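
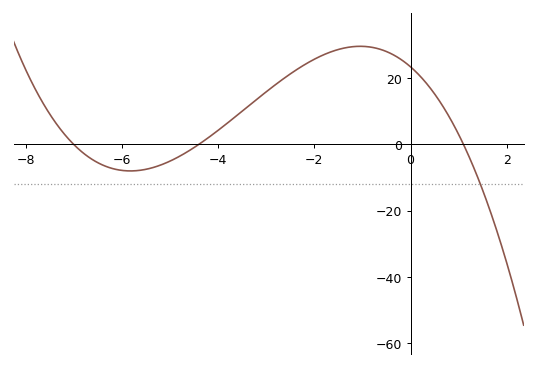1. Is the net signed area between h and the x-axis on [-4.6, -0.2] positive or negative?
positive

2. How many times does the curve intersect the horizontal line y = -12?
1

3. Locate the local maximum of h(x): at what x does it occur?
-1.05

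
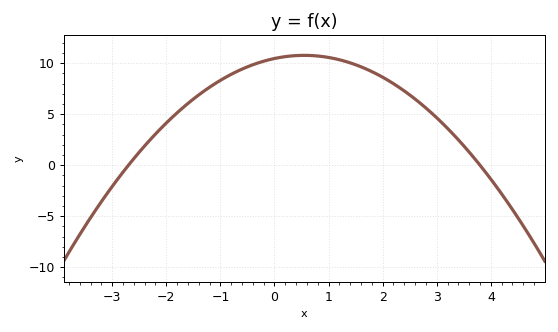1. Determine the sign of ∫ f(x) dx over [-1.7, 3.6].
positive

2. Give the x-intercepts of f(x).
-2.8, 3.8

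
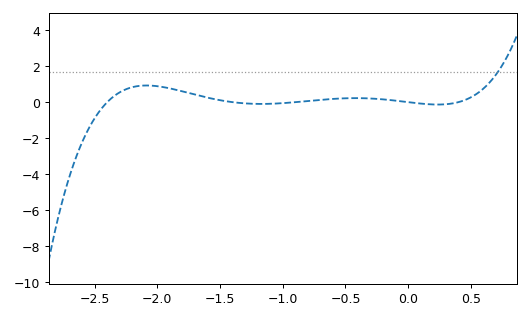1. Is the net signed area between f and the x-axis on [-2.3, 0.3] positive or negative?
positive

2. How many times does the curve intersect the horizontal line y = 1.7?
1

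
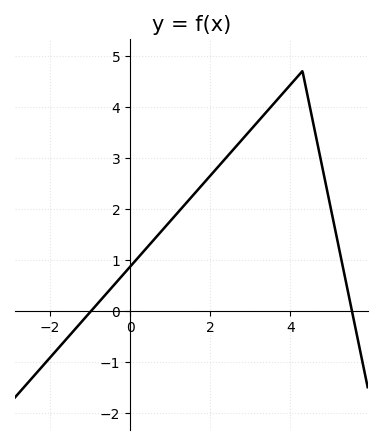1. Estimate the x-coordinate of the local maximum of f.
4.2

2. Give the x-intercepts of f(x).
-1, 5.6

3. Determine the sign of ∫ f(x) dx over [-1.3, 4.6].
positive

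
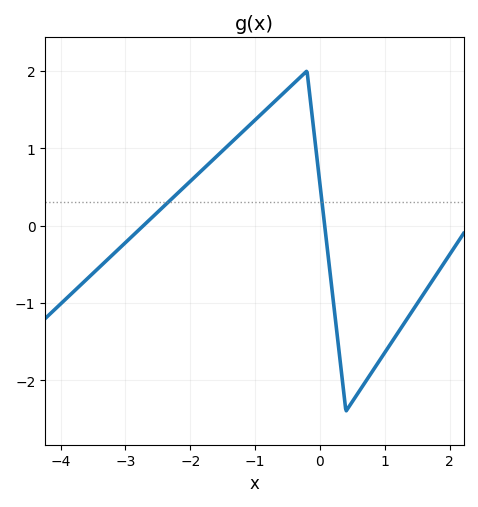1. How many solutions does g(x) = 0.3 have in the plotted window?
2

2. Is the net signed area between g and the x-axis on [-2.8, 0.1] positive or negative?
positive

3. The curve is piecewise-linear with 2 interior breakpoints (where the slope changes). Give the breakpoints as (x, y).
(-0.2, 2); (0.4, -2.4)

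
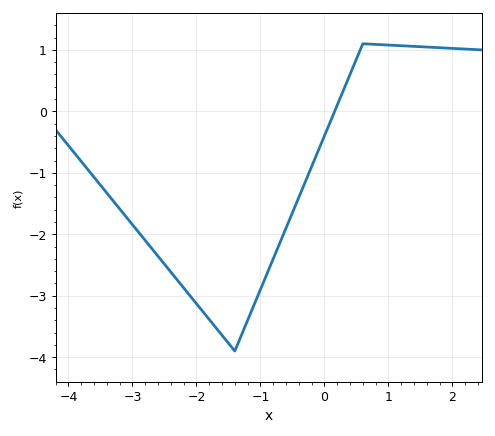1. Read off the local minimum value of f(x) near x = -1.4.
-3.9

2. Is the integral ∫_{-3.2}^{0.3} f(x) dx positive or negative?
negative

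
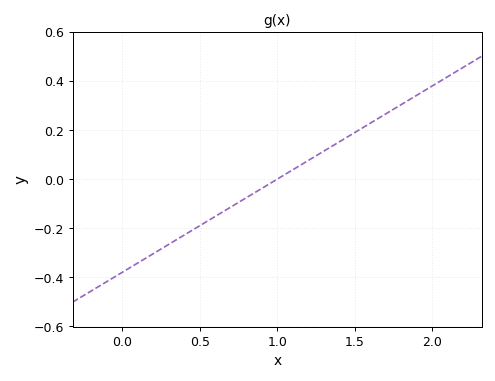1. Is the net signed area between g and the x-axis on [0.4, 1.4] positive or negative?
negative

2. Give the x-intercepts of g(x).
1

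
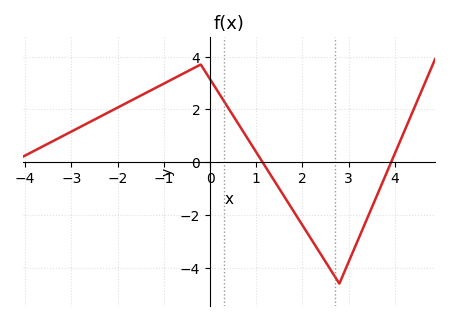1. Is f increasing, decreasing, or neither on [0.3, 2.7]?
decreasing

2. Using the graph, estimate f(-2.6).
1.6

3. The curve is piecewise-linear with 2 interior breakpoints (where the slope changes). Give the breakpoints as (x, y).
(-0.2, 3.7); (2.8, -4.6)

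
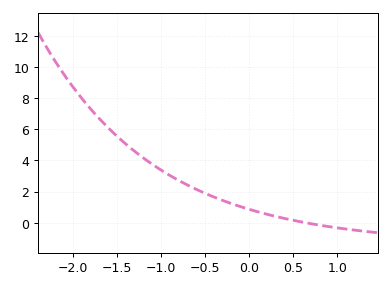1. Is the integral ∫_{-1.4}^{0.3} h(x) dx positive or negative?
positive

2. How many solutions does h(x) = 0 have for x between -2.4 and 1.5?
1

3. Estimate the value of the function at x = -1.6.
6.2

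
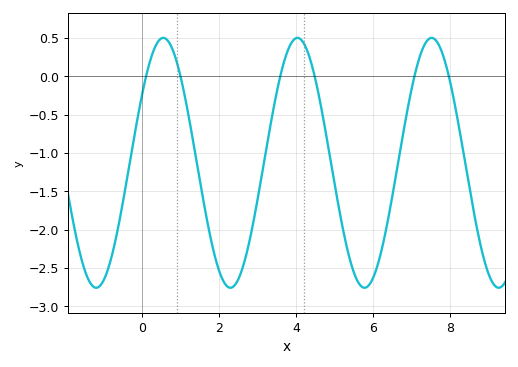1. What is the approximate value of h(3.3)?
-0.75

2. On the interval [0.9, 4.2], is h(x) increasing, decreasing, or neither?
neither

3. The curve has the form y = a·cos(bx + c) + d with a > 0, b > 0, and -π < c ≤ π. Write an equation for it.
y = 1.63cos(1.8x - 0.98) - 1.13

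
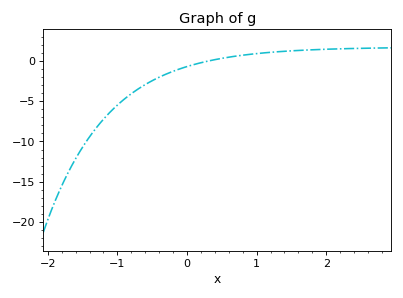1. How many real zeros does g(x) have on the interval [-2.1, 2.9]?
1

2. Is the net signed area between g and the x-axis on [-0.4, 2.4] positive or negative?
positive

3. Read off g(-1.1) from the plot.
-6.32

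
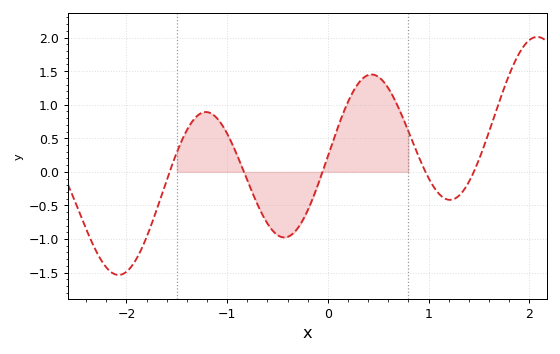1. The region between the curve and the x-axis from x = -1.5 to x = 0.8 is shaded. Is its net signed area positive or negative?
positive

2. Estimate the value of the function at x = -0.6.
-0.77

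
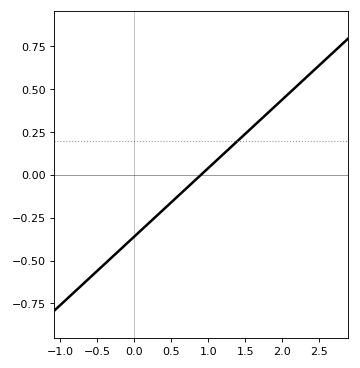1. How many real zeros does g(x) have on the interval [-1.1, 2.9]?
1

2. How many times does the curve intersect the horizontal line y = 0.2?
1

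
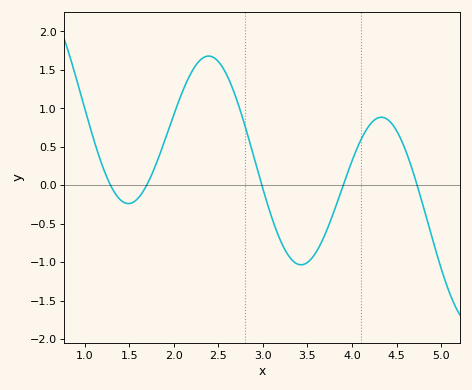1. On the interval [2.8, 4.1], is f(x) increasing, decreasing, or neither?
neither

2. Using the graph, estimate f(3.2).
-0.75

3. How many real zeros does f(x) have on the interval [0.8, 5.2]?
5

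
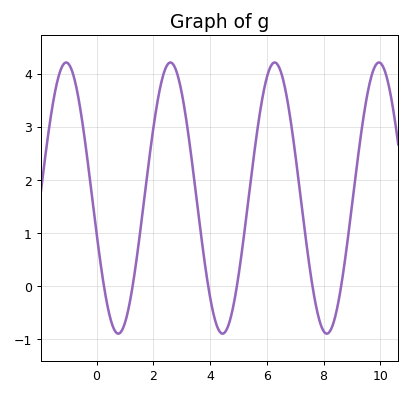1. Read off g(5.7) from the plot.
3.06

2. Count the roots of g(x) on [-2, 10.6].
6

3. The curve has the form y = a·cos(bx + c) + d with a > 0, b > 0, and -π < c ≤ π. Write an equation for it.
y = 2.55cos(1.71x + 1.83) + 1.66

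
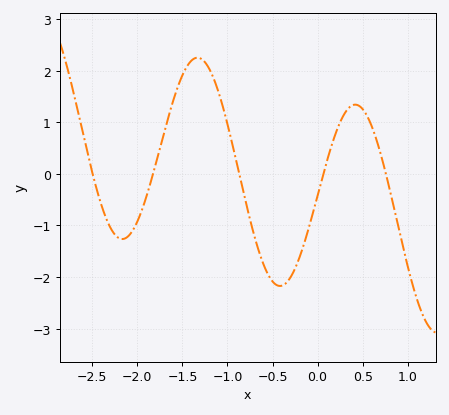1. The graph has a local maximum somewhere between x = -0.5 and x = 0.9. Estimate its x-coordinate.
0.417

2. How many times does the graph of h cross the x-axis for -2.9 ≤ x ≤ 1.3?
5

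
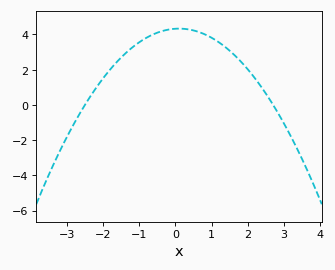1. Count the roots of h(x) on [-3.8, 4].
2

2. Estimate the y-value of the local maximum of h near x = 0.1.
4.33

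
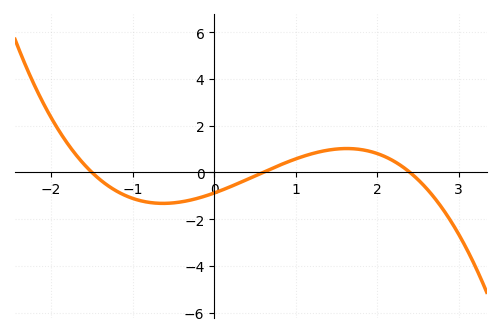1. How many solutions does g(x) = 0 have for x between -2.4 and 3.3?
3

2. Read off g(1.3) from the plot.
0.8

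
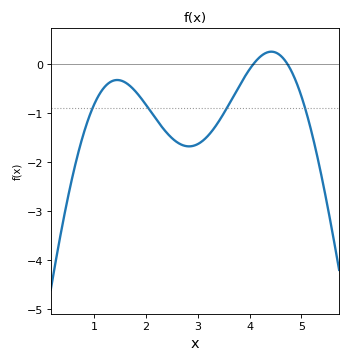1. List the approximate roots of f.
4.08, 4.73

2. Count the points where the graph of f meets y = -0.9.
4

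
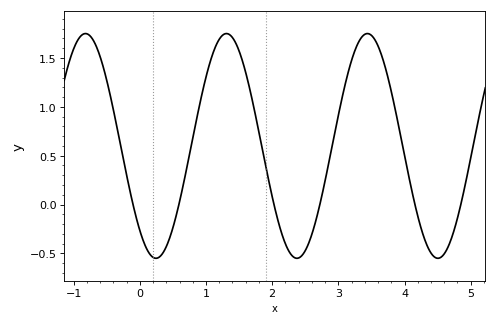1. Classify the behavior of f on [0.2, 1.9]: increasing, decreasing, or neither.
neither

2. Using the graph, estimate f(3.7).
1.43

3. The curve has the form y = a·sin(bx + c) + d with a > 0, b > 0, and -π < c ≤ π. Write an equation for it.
y = 1.15sin(2.95x - 2.29) + 0.6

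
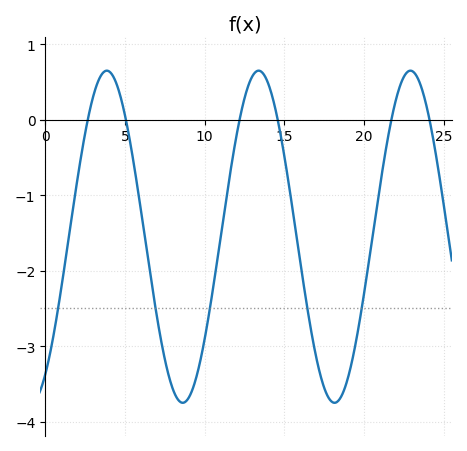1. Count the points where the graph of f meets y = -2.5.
5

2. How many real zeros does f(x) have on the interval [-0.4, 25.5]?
6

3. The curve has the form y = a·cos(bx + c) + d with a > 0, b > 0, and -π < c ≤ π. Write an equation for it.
y = 2.2cos(0.66x - 2.5) - 1.55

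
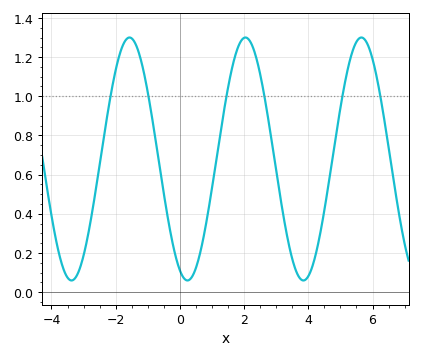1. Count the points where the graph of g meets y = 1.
6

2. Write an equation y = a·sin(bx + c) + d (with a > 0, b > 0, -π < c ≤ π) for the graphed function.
y = 0.62sin(1.74x - 1.98) + 0.68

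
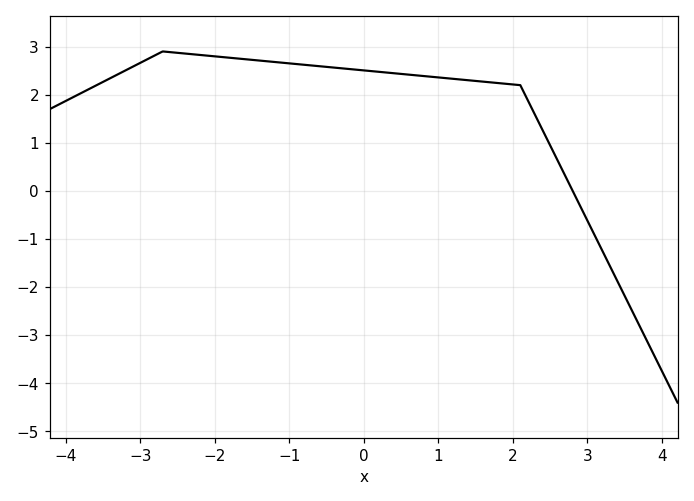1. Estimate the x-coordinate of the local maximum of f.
-2.6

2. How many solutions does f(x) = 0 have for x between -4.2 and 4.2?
1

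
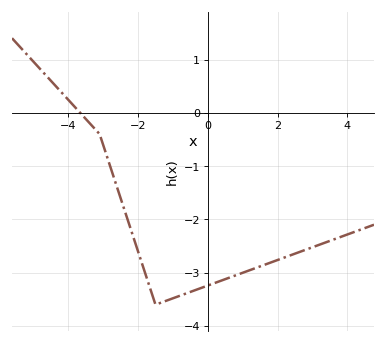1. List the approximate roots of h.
-3.66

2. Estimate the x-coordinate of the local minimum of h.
-1.5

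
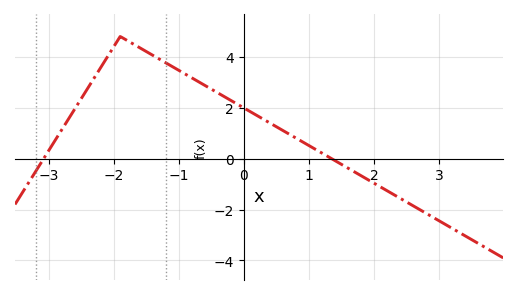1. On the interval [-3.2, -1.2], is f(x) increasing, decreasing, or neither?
neither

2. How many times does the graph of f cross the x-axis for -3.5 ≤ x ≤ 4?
2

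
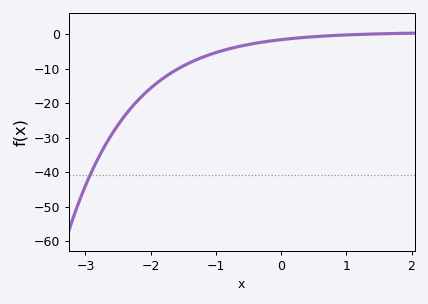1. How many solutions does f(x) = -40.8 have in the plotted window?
1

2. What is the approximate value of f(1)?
-0.223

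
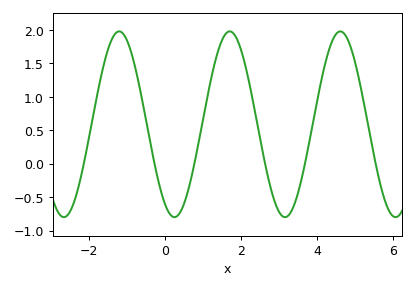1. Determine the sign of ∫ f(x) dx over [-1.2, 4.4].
positive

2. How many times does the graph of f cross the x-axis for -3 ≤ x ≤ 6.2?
6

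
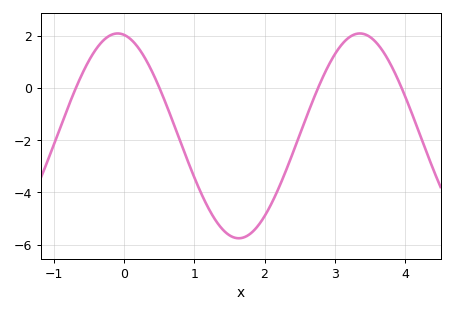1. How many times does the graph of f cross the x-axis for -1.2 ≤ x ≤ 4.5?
4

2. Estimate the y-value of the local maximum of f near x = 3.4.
2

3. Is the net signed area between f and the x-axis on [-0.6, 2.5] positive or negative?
negative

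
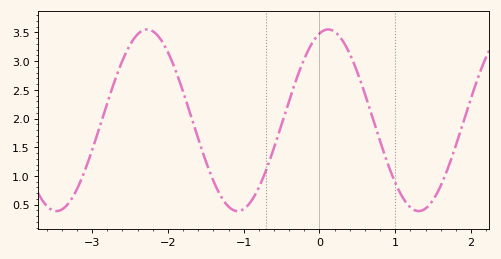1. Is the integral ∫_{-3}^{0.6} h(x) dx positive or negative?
positive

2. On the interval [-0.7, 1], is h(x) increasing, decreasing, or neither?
neither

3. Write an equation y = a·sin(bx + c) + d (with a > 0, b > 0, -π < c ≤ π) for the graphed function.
y = 1.58sin(2.6x + 1.3) + 1.97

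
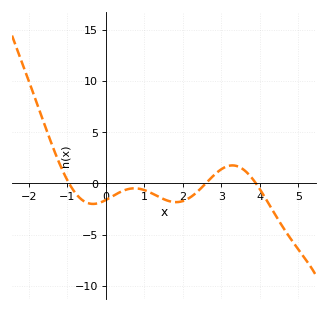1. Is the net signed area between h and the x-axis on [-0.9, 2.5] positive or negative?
negative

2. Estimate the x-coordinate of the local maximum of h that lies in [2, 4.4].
3.2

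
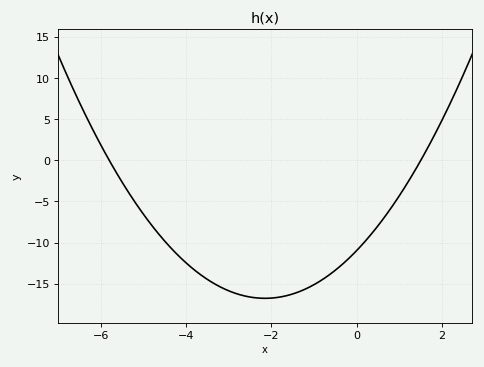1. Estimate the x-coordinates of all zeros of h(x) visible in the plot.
-5.8, 1.5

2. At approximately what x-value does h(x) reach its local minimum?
-2.15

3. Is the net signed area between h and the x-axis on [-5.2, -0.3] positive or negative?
negative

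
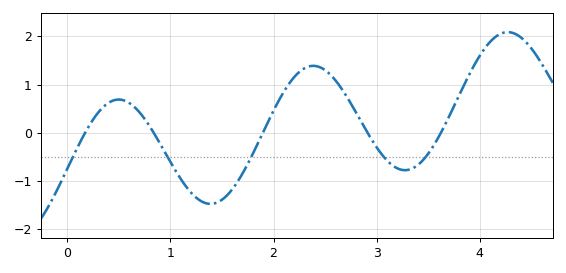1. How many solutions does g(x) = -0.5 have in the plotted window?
5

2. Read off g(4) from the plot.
1.6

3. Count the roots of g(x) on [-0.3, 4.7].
5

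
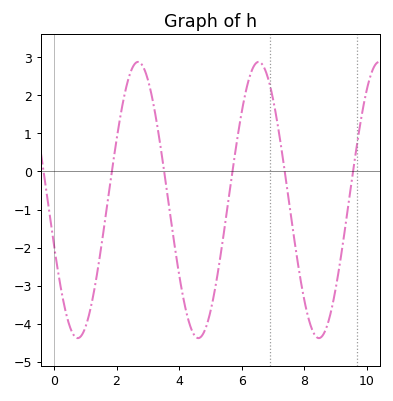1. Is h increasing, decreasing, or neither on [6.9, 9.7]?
neither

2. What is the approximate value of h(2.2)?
1.79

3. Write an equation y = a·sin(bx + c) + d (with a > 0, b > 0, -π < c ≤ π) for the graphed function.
y = 3.63sin(1.63x - 2.81) - 0.75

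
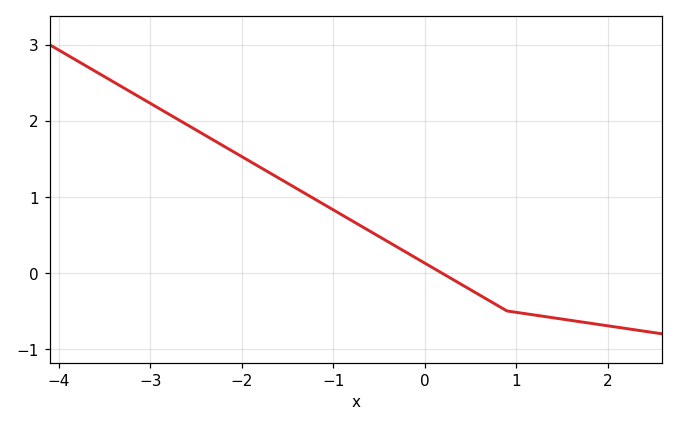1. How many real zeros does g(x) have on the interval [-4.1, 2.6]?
1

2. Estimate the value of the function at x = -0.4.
0.4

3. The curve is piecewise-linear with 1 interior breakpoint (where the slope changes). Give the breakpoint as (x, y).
(0.9, -0.5)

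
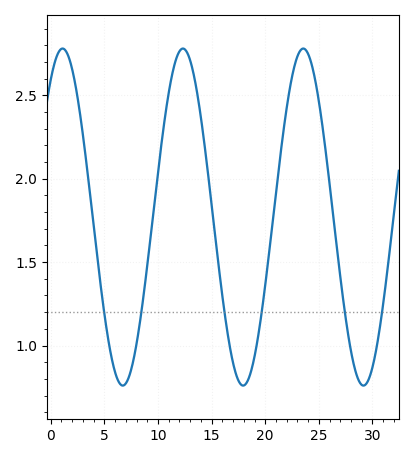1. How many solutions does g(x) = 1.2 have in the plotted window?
6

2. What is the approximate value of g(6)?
0.85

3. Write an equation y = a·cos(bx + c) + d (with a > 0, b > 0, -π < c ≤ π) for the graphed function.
y = 1.01cos(0.56x - 0.62) + 1.77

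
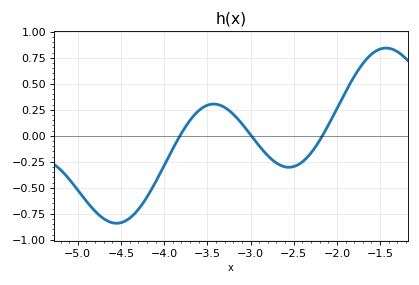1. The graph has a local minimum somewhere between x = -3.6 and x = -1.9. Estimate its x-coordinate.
-2.56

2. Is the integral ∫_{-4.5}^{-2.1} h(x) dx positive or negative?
negative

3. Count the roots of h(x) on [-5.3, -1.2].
3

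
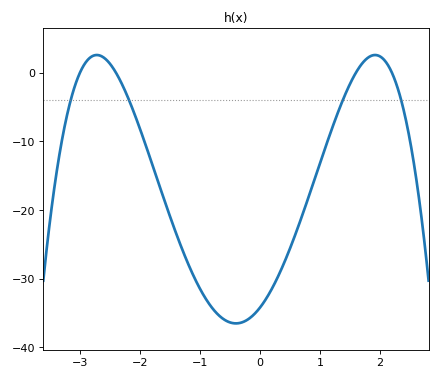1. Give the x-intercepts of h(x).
-3, -2.4, 1.6, 2.2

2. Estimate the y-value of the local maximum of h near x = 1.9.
2.57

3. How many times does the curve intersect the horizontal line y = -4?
4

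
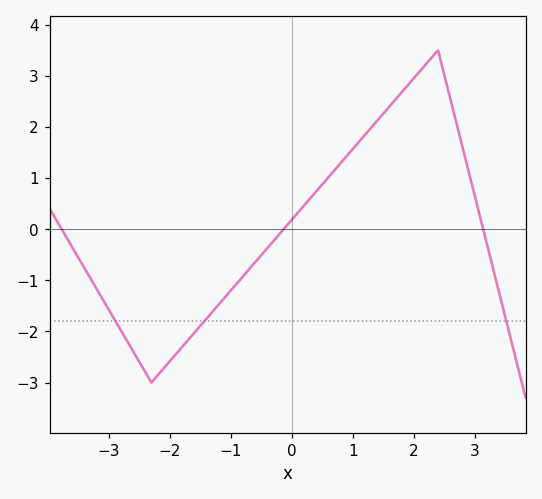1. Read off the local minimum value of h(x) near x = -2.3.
-3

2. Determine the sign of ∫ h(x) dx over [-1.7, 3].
positive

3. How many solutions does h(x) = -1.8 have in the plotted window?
3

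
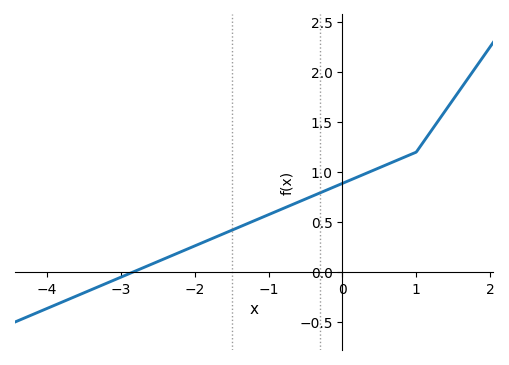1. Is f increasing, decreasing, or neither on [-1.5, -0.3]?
increasing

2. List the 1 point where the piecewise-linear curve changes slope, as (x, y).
(1, 1.2)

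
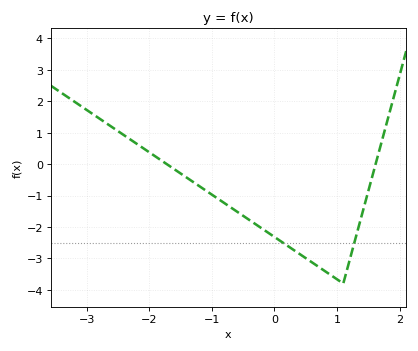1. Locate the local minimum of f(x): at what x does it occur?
1.1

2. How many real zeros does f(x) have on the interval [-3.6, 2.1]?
2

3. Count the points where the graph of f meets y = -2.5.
2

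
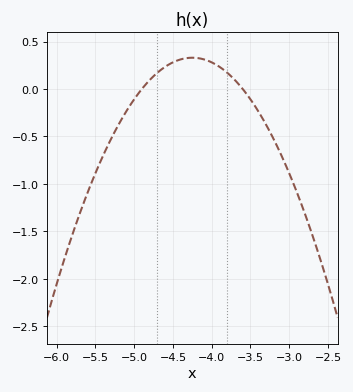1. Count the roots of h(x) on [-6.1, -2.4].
2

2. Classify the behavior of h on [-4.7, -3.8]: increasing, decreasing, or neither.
neither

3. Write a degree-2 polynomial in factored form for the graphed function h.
y = -0.78(x + 4.9)(x + 3.6)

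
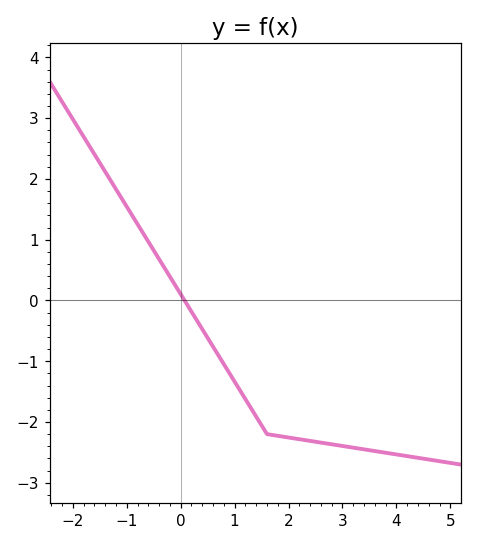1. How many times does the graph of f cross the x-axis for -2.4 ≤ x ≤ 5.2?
1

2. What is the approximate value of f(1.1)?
-1.5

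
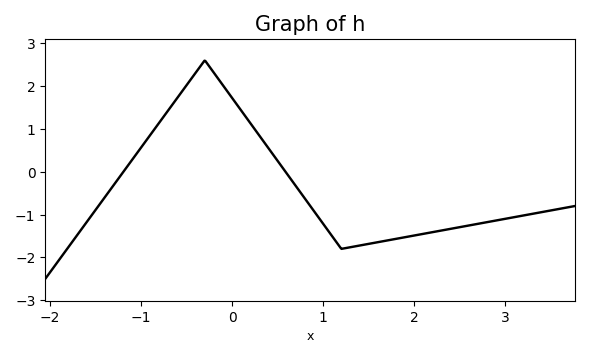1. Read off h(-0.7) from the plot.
1.4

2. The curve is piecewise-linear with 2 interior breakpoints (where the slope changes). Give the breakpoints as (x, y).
(-0.3, 2.6); (1.2, -1.8)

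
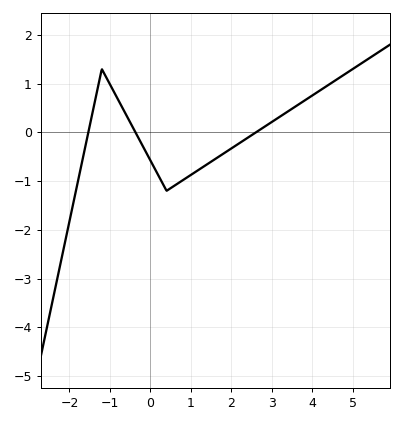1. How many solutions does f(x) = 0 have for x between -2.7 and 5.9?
3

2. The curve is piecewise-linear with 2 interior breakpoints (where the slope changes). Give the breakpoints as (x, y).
(-1.2, 1.3); (0.4, -1.2)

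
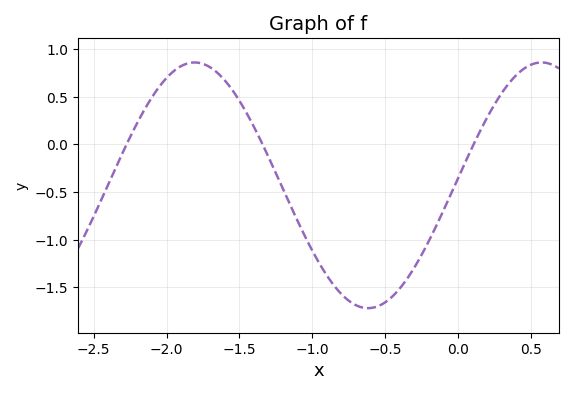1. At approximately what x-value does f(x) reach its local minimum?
-0.618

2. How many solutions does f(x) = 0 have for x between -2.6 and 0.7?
3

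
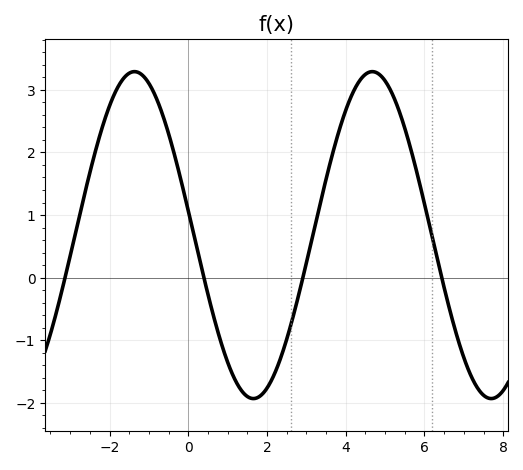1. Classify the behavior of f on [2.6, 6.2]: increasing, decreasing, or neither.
neither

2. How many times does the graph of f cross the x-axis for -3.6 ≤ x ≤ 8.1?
4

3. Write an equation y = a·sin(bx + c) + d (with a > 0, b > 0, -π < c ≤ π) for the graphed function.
y = 2.61sin(1.04x + 2.99) + 0.68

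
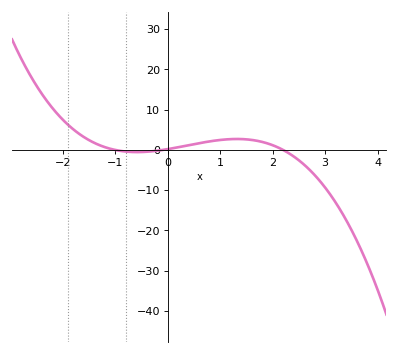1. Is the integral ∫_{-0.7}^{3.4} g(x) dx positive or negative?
negative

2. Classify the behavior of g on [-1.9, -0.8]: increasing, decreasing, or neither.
decreasing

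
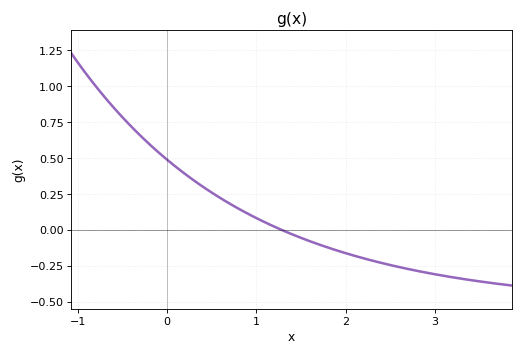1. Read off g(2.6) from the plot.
-0.259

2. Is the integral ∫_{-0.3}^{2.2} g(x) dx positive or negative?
positive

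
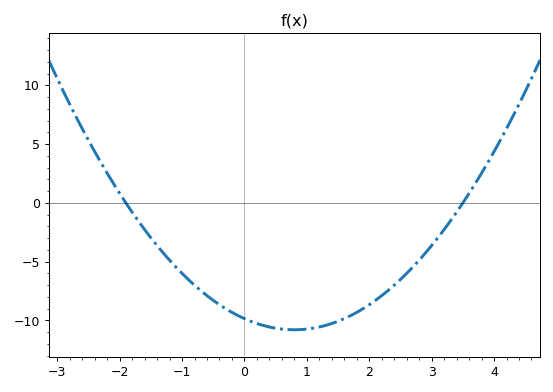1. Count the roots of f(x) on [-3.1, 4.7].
2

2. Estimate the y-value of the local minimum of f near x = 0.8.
-10.8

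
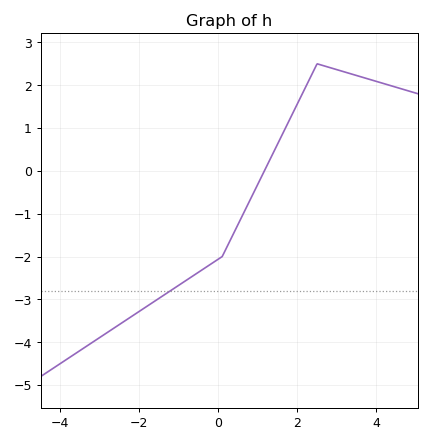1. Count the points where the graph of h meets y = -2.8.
1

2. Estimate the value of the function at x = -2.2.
-3.4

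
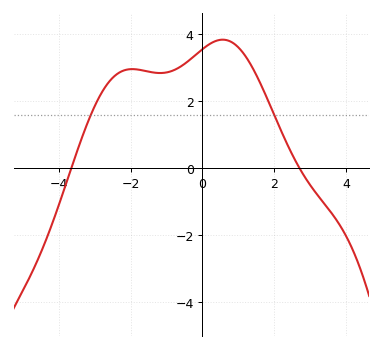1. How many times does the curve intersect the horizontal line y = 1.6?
2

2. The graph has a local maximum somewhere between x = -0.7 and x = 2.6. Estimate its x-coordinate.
0.6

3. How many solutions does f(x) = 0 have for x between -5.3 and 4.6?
2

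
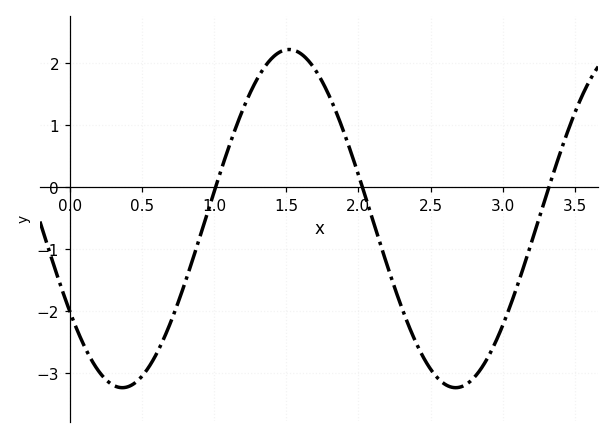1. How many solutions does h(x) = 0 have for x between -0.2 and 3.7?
3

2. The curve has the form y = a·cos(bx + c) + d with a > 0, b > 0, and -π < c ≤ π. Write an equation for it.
y = 2.73cos(2.72x + 2.15) - 0.51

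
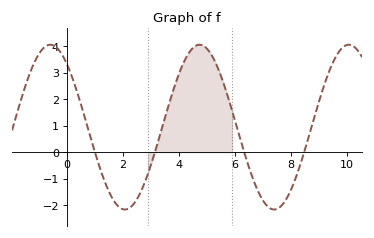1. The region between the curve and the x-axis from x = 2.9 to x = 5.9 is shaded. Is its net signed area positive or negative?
positive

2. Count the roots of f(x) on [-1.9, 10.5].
4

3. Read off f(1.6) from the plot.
-1.68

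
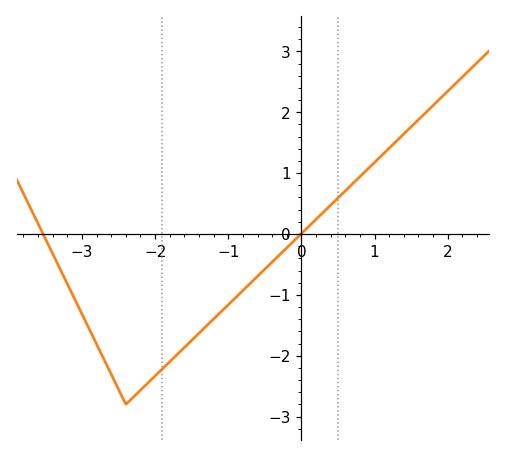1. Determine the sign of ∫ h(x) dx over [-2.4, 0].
negative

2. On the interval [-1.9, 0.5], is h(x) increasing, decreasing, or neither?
increasing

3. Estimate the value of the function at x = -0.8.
-0.929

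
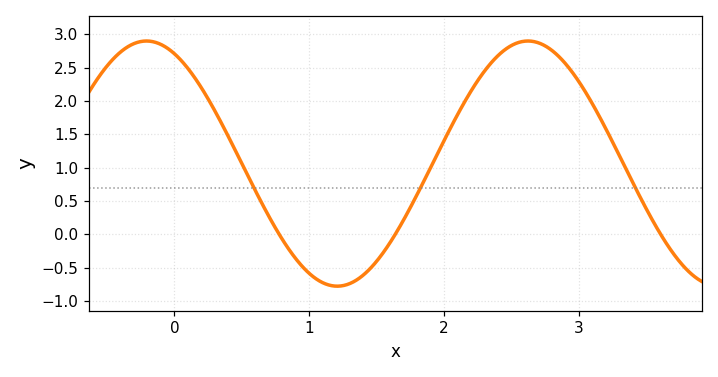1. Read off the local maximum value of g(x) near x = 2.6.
2.9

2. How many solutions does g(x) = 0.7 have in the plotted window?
3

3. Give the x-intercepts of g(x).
0.8, 1.6, 3.6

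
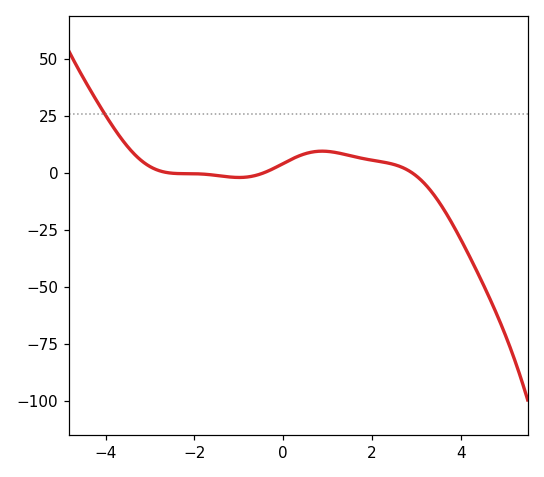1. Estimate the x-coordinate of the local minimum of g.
-1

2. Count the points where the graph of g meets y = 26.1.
1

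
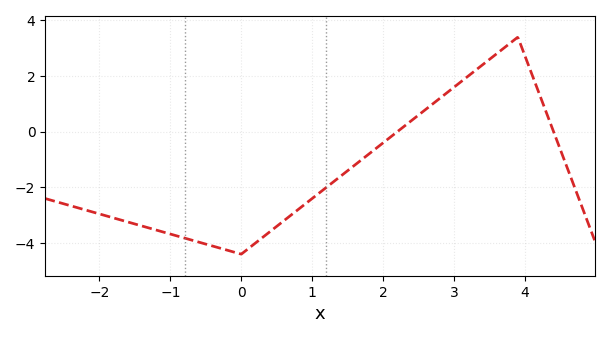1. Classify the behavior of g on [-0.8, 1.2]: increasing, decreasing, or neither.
neither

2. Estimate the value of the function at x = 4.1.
2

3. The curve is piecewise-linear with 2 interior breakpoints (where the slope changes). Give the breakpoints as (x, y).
(0, -4.4); (3.9, 3.4)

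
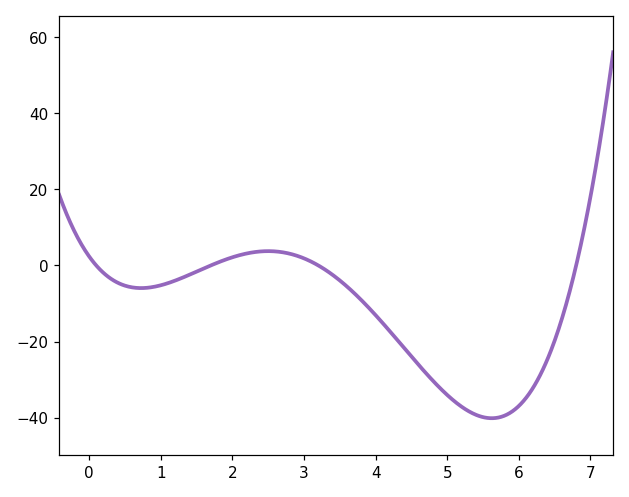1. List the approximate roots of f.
0.1, 1.7, 3.2, 6.8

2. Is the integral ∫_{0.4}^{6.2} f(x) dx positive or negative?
negative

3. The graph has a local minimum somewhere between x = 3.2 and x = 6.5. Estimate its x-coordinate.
5.62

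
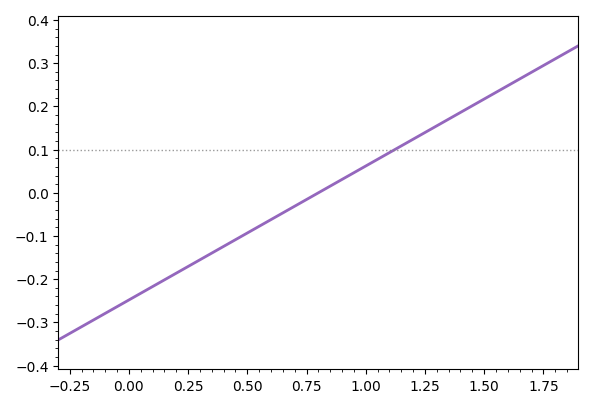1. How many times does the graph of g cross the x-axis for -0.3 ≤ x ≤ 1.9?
1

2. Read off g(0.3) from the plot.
-0.16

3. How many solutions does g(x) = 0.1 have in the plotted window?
1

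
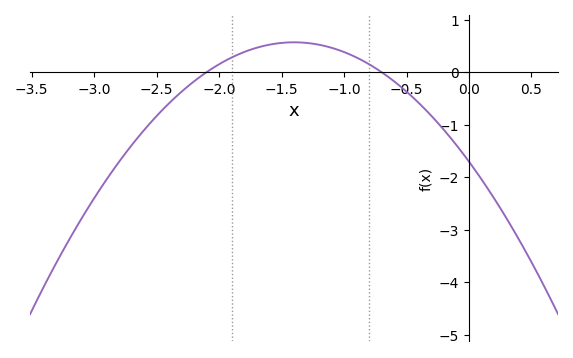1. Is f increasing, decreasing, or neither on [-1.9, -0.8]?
neither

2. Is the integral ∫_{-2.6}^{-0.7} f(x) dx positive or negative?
positive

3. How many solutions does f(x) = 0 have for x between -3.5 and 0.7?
2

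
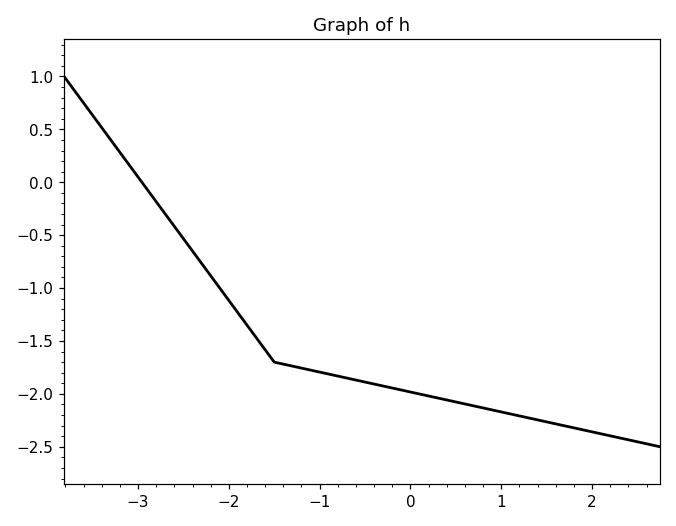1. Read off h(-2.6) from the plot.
-0.4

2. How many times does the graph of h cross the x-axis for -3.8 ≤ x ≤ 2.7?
1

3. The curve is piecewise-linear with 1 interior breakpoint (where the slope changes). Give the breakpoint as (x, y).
(-1.5, -1.7)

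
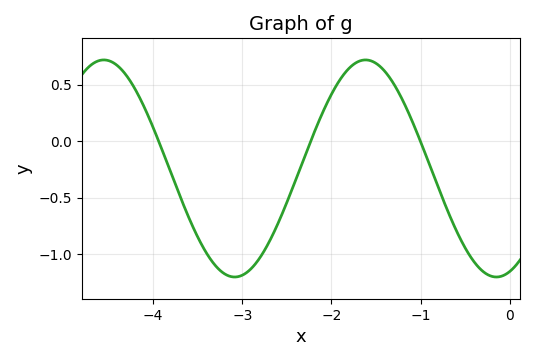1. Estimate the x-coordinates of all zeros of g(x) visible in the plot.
-3.94, -2.23, -1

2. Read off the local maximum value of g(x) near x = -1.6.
0.72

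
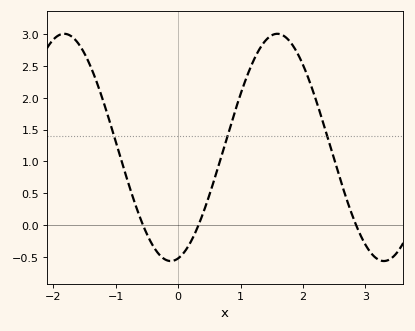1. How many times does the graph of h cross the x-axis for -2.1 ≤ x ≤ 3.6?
3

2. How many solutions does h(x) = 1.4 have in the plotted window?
3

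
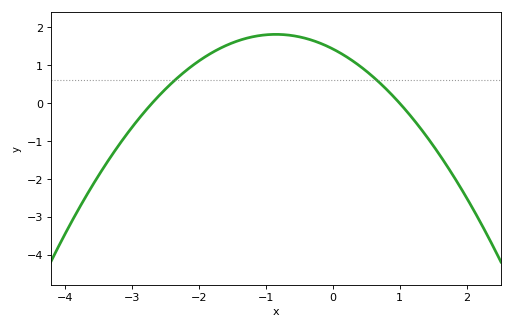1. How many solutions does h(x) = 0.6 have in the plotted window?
2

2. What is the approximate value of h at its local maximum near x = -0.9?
1.81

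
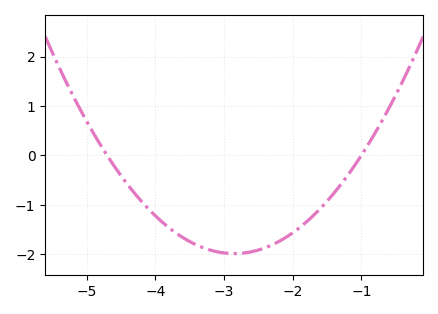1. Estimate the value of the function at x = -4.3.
-0.8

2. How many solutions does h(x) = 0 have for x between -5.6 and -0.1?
2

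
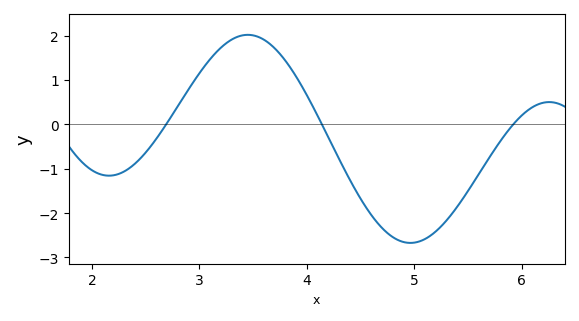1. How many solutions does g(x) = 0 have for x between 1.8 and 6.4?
3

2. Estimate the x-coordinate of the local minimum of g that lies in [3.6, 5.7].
5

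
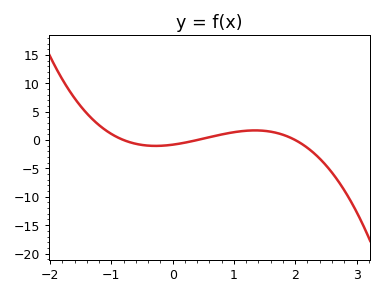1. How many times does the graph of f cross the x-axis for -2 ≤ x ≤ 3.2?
3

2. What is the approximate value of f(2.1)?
-0.631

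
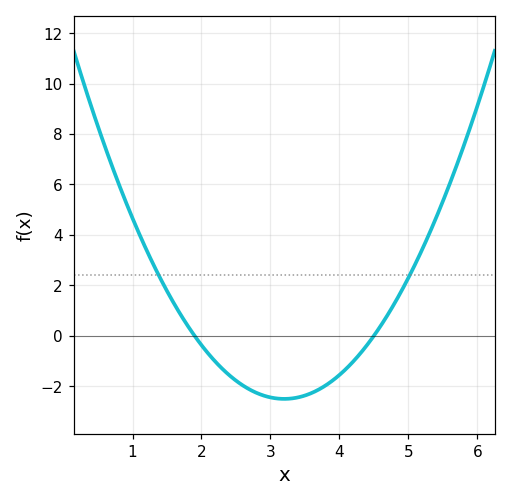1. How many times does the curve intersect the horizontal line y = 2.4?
2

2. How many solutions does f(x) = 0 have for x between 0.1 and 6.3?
2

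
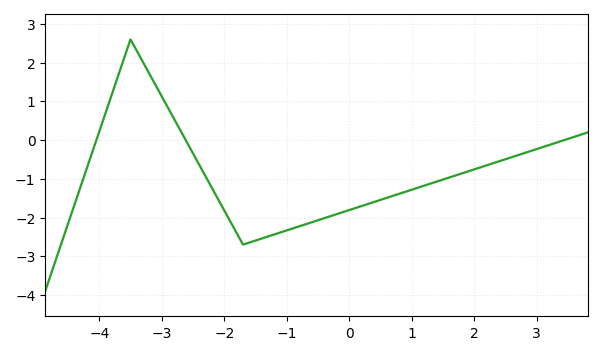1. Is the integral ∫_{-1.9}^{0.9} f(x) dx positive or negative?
negative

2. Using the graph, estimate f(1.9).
-0.81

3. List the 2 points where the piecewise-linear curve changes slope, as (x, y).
(-3.5, 2.6); (-1.7, -2.7)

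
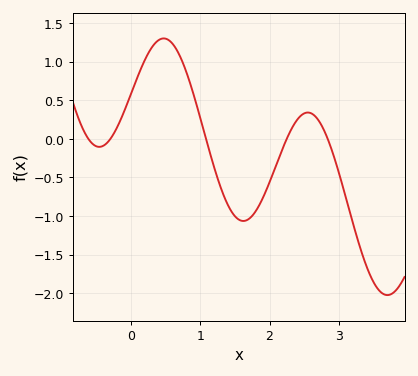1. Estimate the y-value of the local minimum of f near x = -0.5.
-0.105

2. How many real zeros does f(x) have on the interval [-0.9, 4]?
5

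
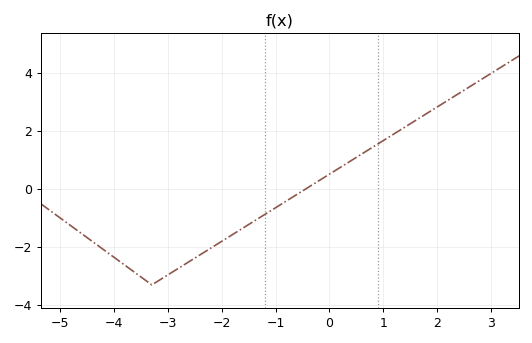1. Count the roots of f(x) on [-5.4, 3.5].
1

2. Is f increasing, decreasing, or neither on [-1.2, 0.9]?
increasing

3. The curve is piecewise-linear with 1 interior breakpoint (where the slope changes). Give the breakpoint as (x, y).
(-3.3, -3.3)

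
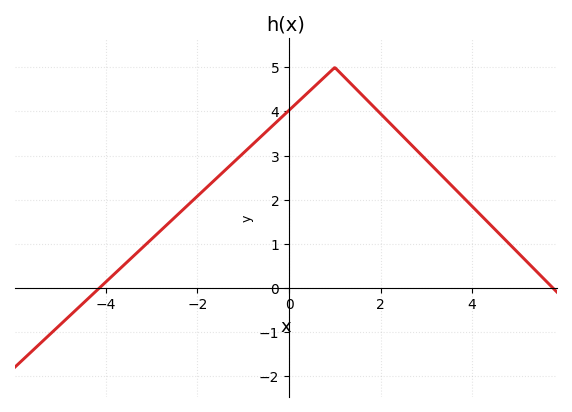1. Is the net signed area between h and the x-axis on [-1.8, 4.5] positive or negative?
positive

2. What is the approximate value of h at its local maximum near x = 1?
5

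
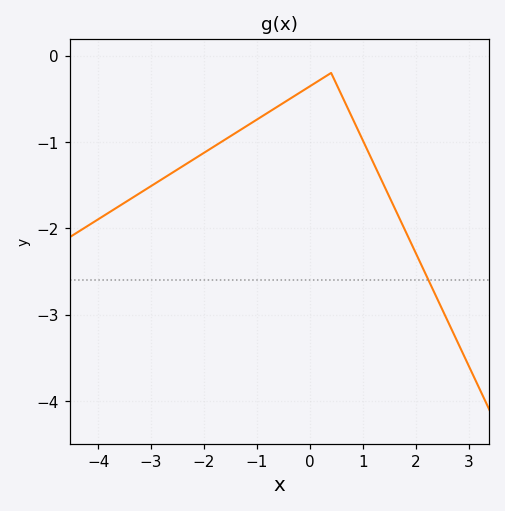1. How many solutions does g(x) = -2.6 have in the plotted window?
1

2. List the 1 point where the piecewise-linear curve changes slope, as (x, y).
(0.4, -0.2)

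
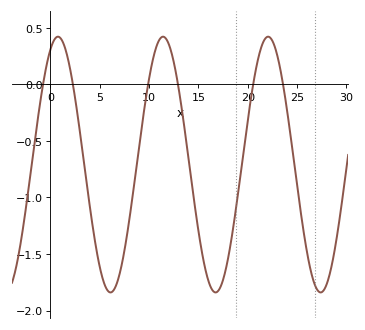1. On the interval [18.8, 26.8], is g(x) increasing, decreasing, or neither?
neither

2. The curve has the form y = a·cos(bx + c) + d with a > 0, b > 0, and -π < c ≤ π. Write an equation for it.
y = 1.13cos(0.59x - 0.45) - 0.71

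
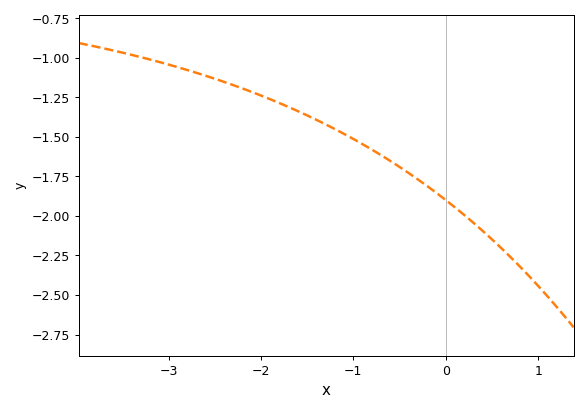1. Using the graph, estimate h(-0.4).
-1.73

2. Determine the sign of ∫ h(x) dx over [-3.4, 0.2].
negative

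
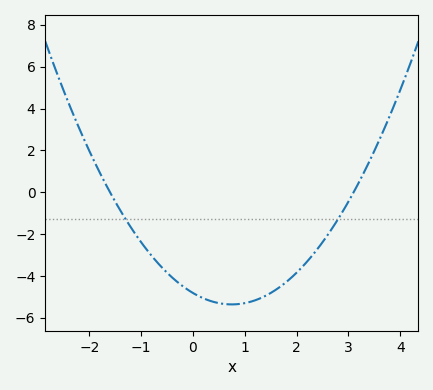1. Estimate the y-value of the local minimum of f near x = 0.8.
-5.4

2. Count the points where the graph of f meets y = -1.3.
2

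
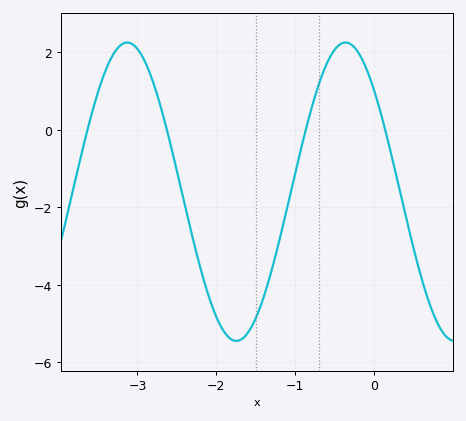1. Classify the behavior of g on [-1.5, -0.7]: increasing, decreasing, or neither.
increasing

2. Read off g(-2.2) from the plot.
-3.58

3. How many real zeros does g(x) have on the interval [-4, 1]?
4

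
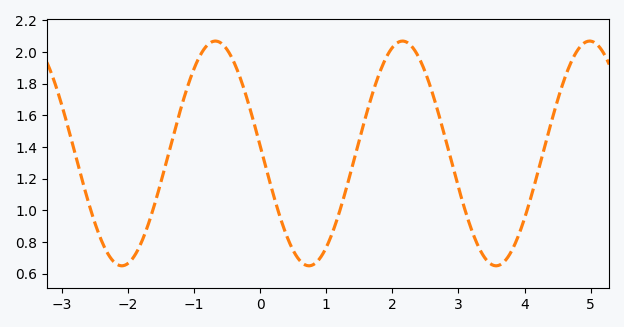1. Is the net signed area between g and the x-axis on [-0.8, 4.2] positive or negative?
positive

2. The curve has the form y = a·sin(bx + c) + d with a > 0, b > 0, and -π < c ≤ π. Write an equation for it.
y = 0.71sin(2.2x + 3.1) + 1.36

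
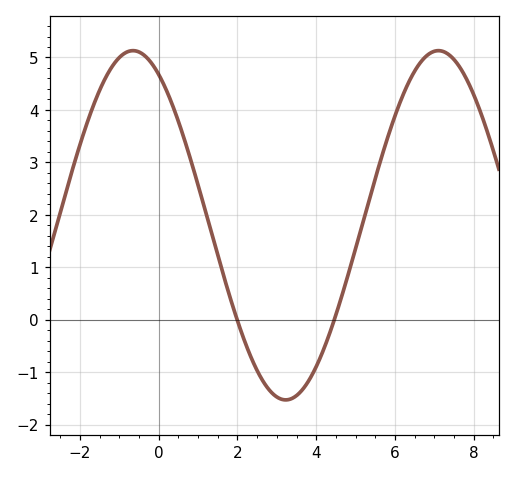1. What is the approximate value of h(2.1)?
-0.24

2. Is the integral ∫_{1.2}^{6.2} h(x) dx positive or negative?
positive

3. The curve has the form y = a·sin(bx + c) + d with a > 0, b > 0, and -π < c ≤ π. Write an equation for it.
y = 3.33sin(0.81x + 2.1) + 1.8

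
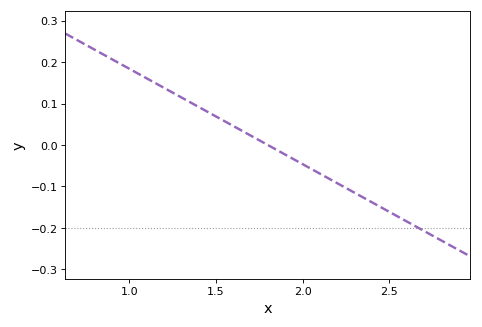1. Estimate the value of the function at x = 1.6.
0.046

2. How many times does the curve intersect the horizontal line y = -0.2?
1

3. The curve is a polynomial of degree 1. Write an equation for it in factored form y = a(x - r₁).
y = -0.23(x - 1.8)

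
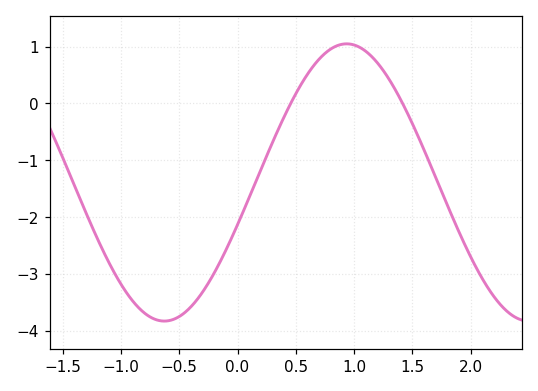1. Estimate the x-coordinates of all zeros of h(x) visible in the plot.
0.456, 1.42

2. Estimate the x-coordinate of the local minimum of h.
-0.627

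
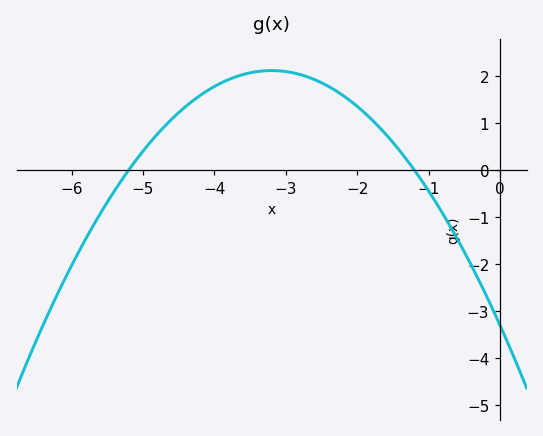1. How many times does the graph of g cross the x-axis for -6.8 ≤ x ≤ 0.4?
2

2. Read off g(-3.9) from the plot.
1.9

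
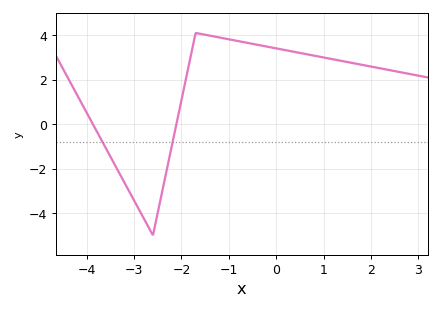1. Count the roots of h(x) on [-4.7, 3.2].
2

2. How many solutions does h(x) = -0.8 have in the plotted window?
2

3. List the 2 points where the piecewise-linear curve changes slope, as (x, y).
(-2.6, -5); (-1.7, 4.1)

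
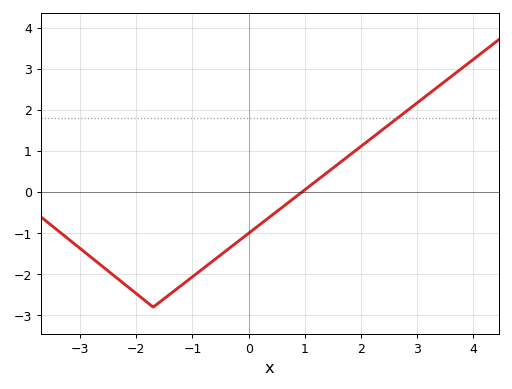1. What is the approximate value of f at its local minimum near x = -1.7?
-2.8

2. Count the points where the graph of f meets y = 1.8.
1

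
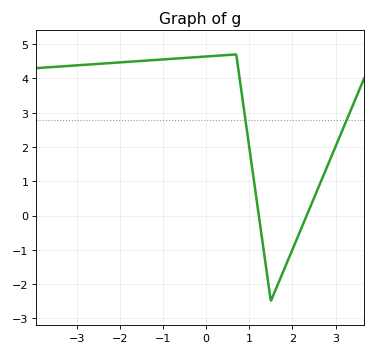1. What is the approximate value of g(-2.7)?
4.41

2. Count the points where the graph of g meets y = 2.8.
2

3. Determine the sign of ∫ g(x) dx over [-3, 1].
positive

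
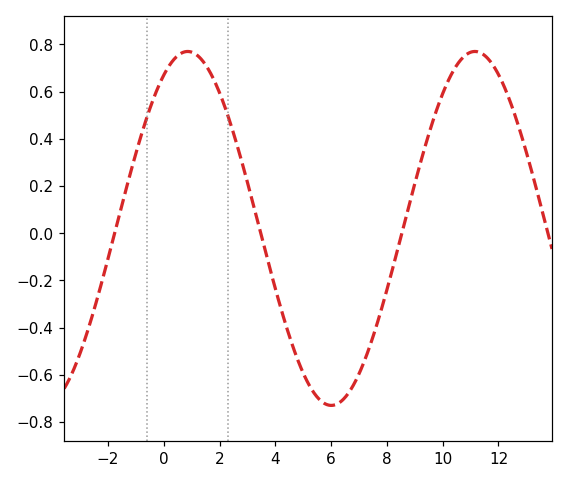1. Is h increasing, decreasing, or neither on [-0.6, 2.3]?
neither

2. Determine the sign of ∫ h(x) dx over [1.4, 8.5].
negative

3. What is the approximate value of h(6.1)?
-0.729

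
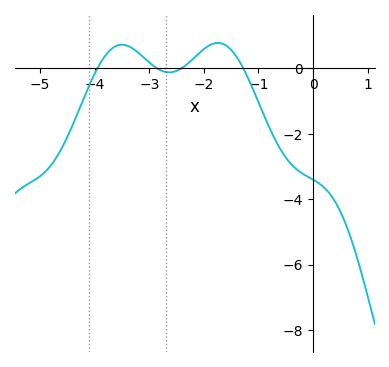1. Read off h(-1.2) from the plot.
-0.26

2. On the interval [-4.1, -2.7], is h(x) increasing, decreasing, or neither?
neither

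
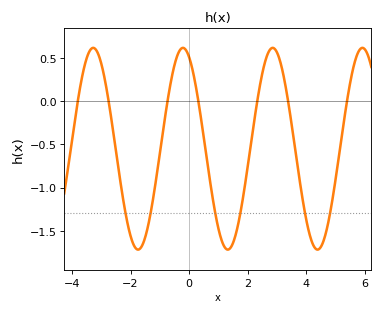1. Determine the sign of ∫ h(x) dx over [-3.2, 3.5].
negative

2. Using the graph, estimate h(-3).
0.439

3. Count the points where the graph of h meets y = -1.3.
6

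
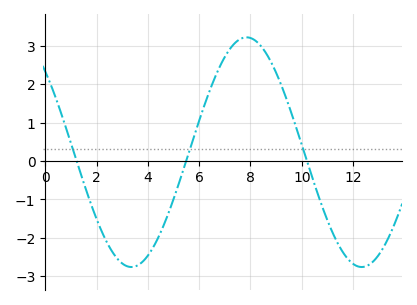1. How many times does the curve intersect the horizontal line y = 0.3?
3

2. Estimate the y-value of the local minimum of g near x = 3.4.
-2.8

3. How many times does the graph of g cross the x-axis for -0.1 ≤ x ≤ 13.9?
3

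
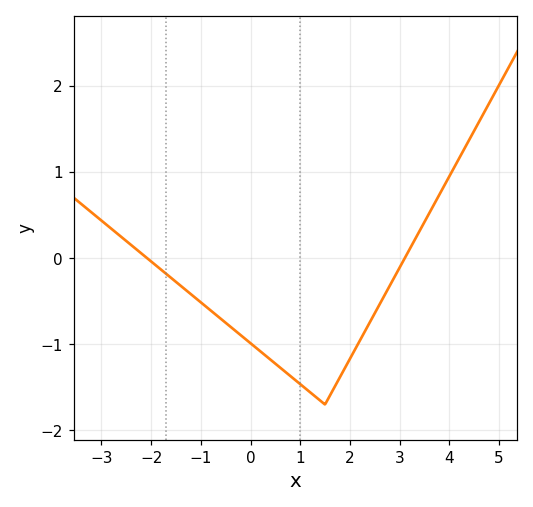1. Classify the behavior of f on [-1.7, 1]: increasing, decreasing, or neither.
decreasing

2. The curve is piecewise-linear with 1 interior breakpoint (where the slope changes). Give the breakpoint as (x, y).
(1.5, -1.7)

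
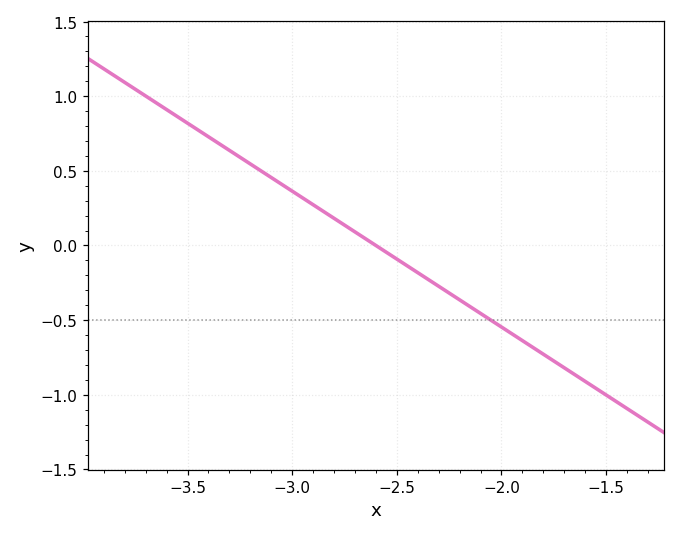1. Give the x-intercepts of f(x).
-2.6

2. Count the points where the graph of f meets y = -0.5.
1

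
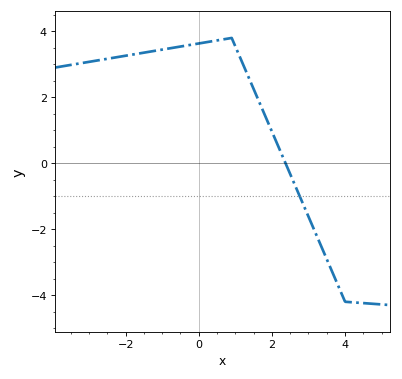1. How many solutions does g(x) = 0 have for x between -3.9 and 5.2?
1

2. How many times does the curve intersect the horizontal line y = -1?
1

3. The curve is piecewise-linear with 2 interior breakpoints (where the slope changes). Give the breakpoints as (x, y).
(0.9, 3.8); (4, -4.2)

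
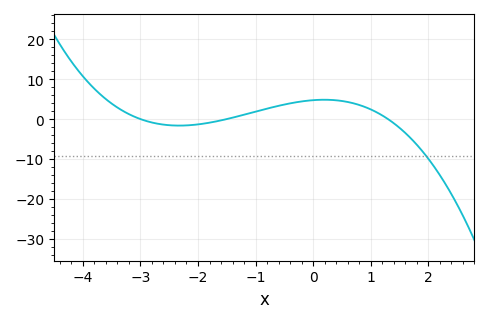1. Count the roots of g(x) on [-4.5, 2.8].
3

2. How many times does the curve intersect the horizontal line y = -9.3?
1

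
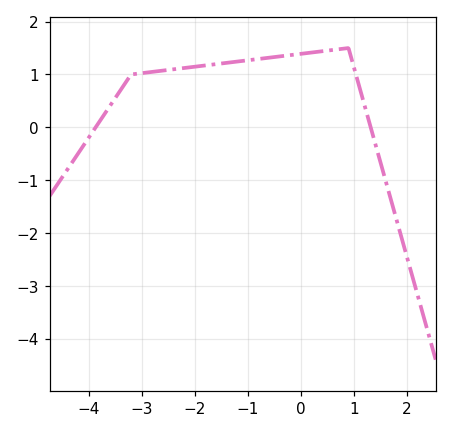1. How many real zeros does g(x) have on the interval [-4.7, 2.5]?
2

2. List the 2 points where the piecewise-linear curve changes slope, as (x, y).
(-3.2, 1); (0.9, 1.5)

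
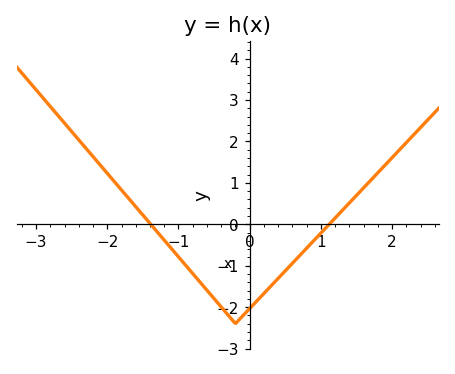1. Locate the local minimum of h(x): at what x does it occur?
-0.2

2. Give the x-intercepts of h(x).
-1.4, 1.1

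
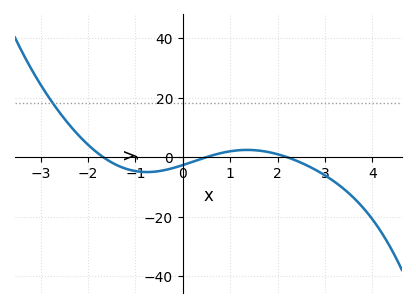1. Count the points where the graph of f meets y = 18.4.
1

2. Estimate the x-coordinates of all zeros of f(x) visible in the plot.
-1.6, 0.4, 2.2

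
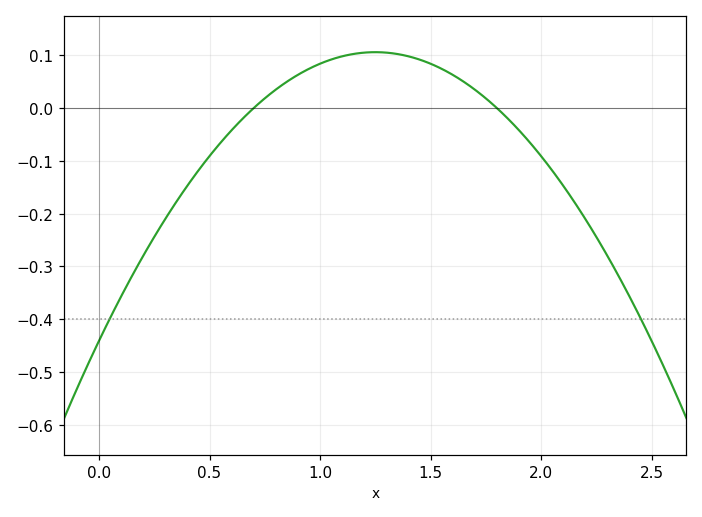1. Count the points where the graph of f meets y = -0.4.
2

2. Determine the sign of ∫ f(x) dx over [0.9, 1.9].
positive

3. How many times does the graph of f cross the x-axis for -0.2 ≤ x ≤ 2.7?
2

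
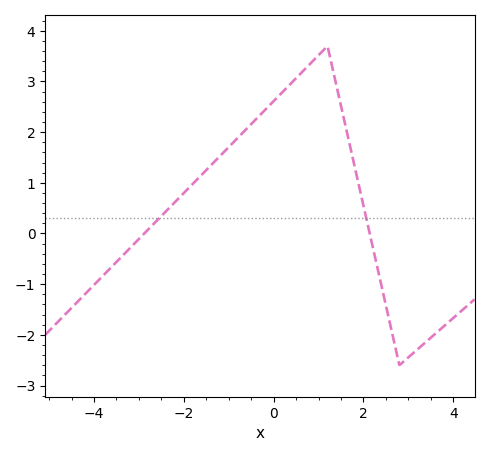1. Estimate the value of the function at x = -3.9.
-0.9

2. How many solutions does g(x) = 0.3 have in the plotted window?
2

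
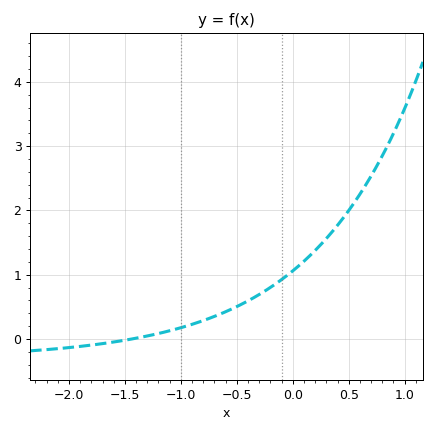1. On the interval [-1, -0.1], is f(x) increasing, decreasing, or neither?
increasing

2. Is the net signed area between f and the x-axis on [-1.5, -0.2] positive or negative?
positive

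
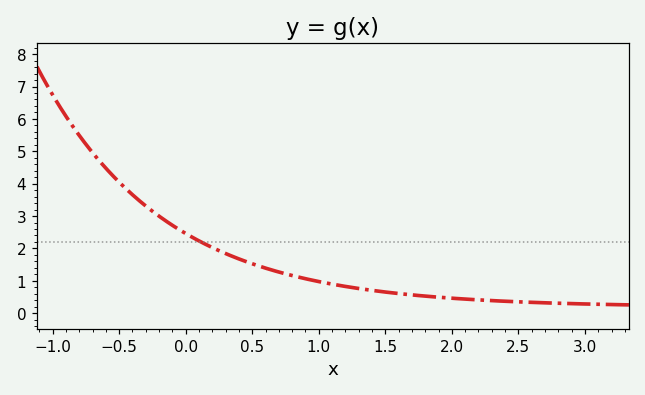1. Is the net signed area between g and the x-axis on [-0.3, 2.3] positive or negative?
positive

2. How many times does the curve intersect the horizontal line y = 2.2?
1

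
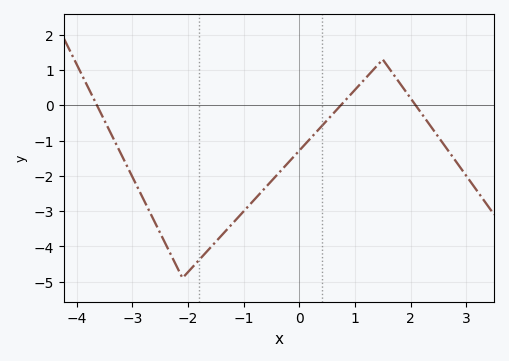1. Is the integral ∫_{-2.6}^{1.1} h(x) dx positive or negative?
negative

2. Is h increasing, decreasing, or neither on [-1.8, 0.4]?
increasing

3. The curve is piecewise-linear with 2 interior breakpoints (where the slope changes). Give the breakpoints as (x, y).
(-2.1, -4.9); (1.5, 1.3)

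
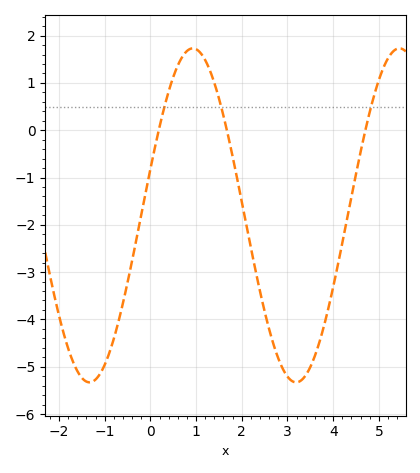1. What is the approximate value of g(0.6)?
1.37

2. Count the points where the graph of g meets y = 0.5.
3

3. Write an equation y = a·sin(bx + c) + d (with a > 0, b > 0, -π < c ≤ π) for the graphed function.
y = 3.53sin(1.39x + 0.28) - 1.8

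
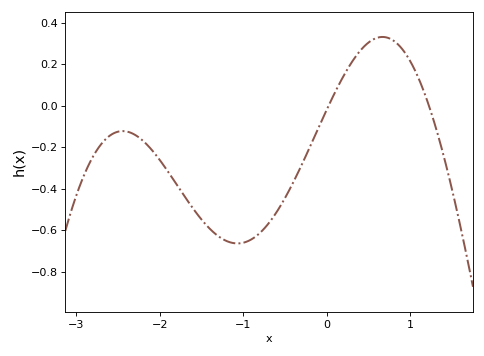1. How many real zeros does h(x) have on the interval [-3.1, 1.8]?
2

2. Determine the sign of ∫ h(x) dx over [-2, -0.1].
negative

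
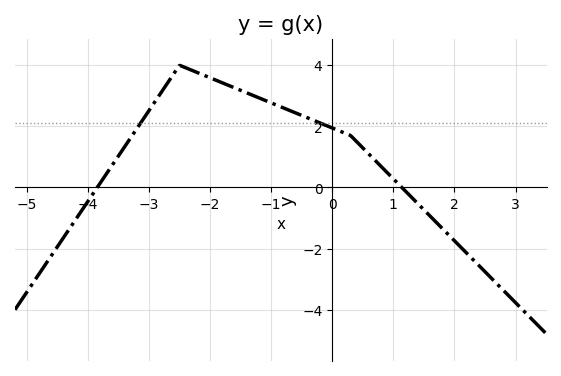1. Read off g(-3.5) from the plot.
1.03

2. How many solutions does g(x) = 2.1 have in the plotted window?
2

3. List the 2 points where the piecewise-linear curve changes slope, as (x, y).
(-2.5, 4); (0.3, 1.7)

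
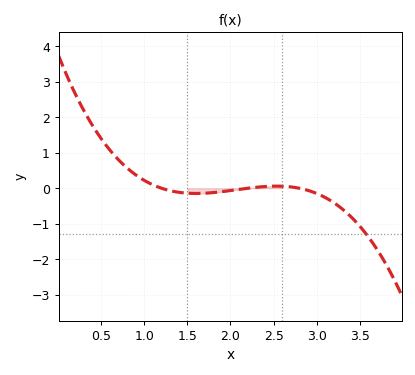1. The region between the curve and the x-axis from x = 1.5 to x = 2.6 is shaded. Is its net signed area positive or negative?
negative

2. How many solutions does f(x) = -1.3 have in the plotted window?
1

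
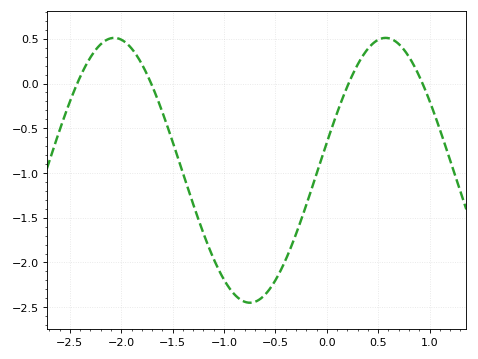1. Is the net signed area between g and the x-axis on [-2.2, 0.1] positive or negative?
negative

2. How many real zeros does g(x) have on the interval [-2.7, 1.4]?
4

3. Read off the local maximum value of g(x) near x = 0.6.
0.5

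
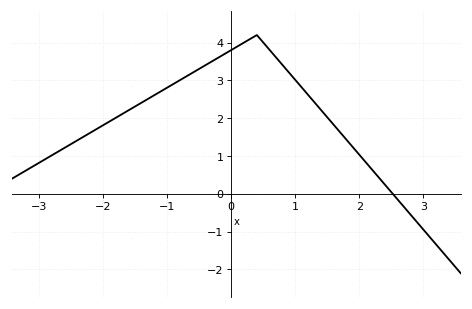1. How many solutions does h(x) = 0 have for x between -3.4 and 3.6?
1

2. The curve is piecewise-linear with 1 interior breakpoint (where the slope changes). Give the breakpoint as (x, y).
(0.4, 4.2)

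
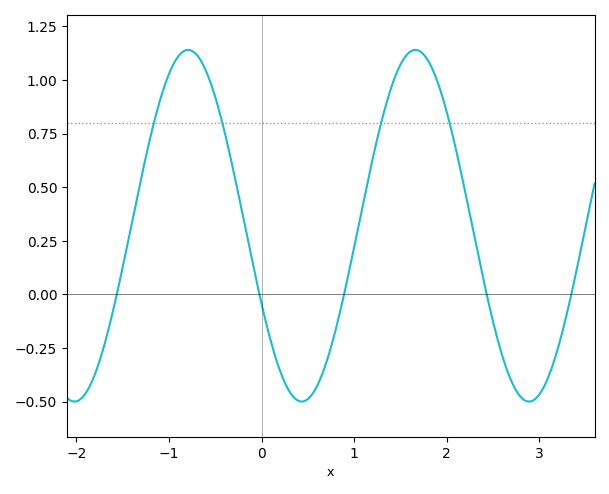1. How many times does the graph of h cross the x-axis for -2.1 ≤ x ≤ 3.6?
5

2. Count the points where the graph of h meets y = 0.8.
4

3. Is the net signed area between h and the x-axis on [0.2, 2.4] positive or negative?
positive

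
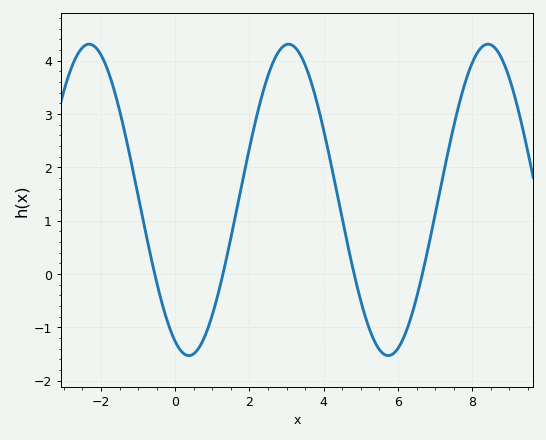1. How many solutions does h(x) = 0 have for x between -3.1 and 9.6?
4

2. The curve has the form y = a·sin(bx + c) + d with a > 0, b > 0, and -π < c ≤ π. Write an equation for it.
y = 2.92sin(1.2x - 2) + 1.39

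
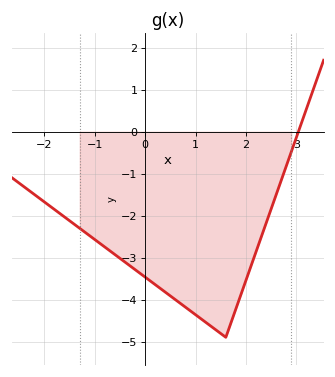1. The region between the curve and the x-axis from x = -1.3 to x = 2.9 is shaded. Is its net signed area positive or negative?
negative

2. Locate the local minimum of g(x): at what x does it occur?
1.6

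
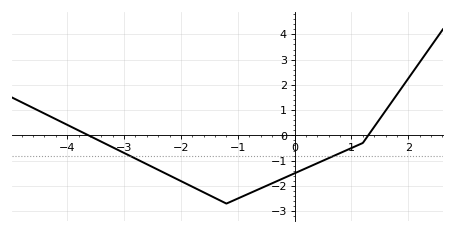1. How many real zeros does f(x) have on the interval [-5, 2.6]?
2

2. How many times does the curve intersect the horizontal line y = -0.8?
2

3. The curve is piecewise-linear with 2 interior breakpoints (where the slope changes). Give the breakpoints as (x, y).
(-1.2, -2.7); (1.2, -0.3)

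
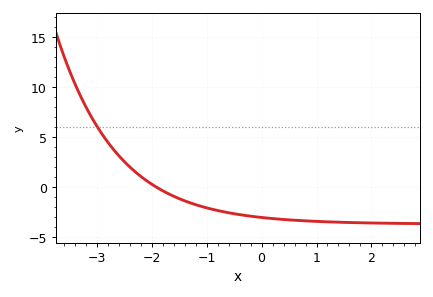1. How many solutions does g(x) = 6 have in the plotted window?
1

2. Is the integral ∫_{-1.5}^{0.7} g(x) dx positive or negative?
negative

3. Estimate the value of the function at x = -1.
-2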